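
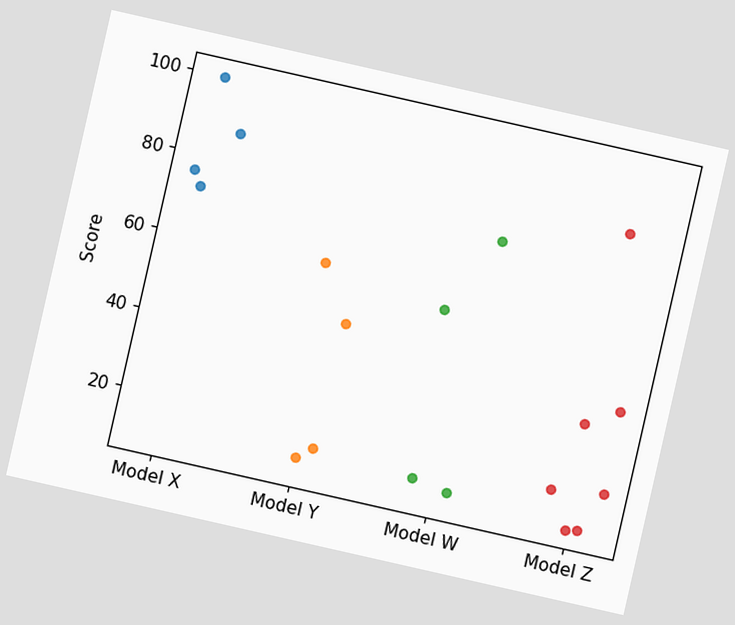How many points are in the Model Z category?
7

The chart is tilted about 13° clockwise. Counting the markers in the Model Z column gives 7.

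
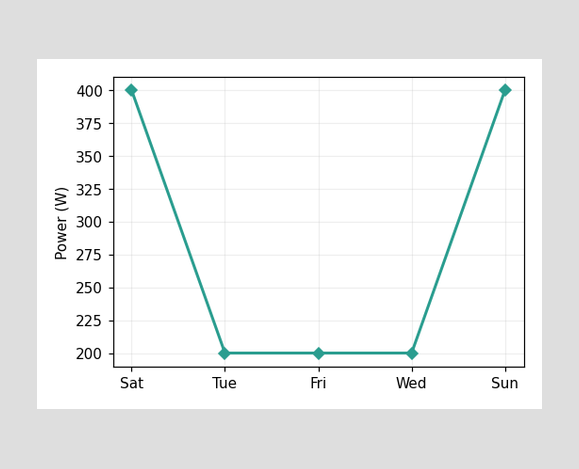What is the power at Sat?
400W

At Sat, the line is at 400W.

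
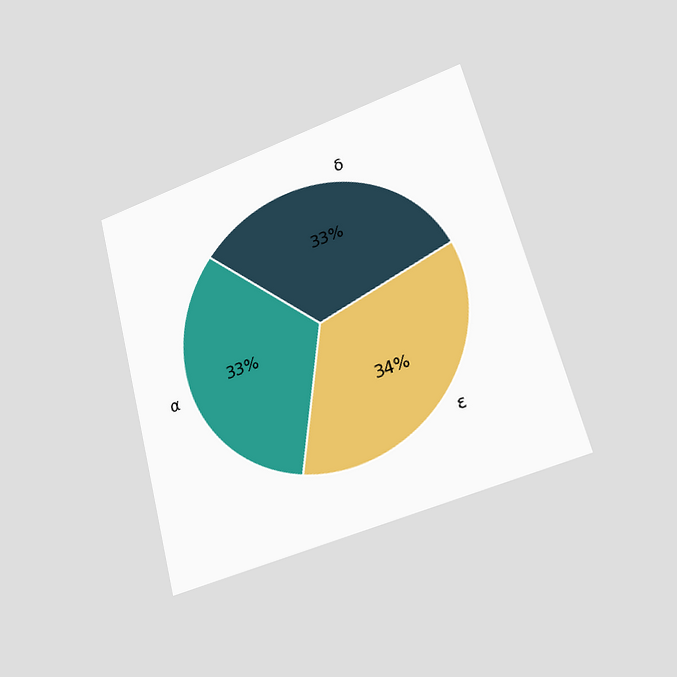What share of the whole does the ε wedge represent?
34%

The chart is tilted about 14° counter-clockwise and viewed at a slight angle. The ε slice takes up 34% of the pie.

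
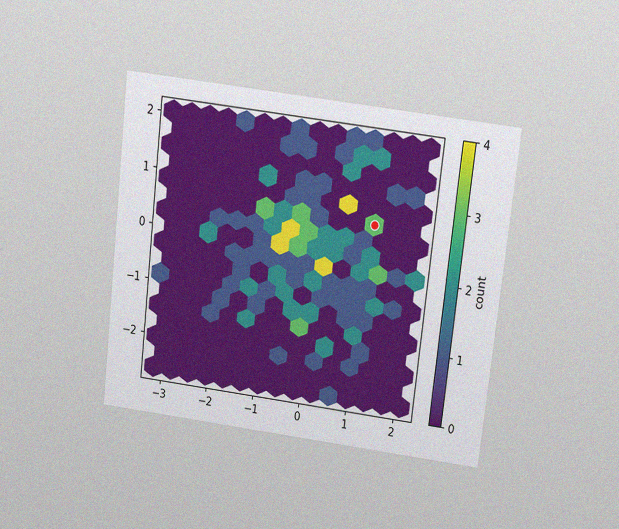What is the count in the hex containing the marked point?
3

The chart is tilted about 7° clockwise and viewed slightly from above, with some photo noise. The marked hex reads 3 on the colorbar.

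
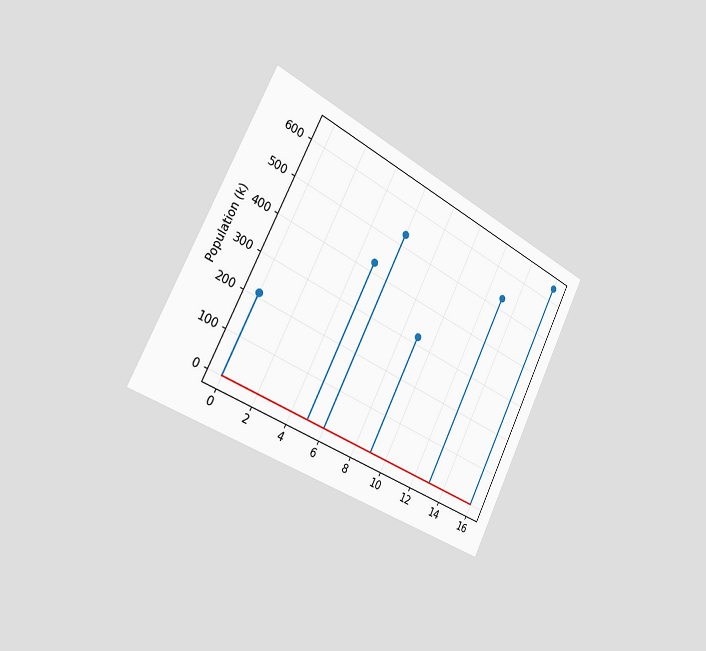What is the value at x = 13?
The chart is tilted about 27° clockwise and viewed slightly from the left. The stem at x=13 reaches 530k.

530k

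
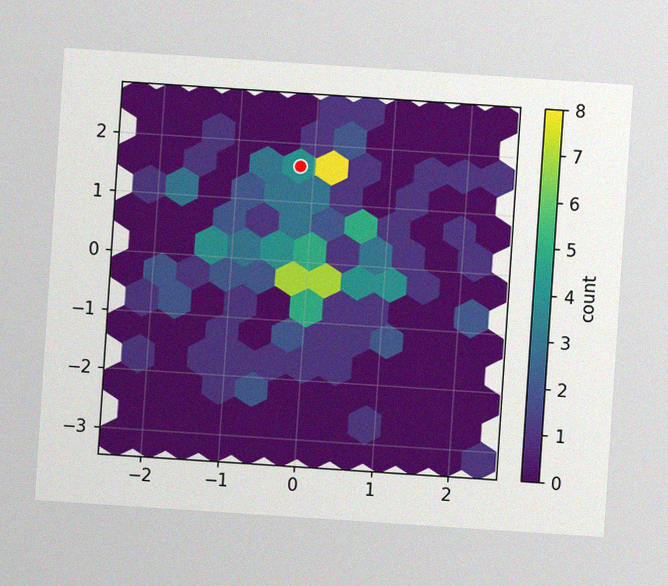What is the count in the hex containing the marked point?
4

The chart is tilted about 4° clockwise, with some photo noise. The marked hex reads 4 on the colorbar.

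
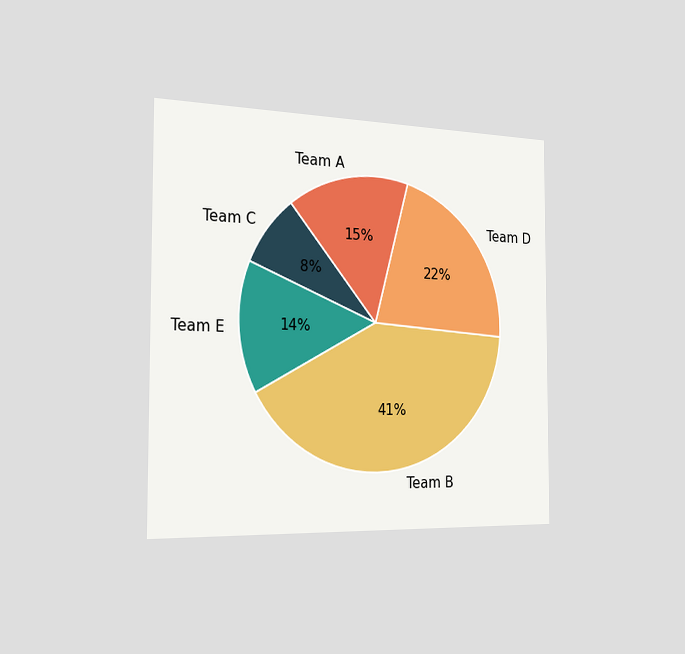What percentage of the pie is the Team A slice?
The chart is viewed slightly from the left. The Team A slice takes up 15% of the pie.

15%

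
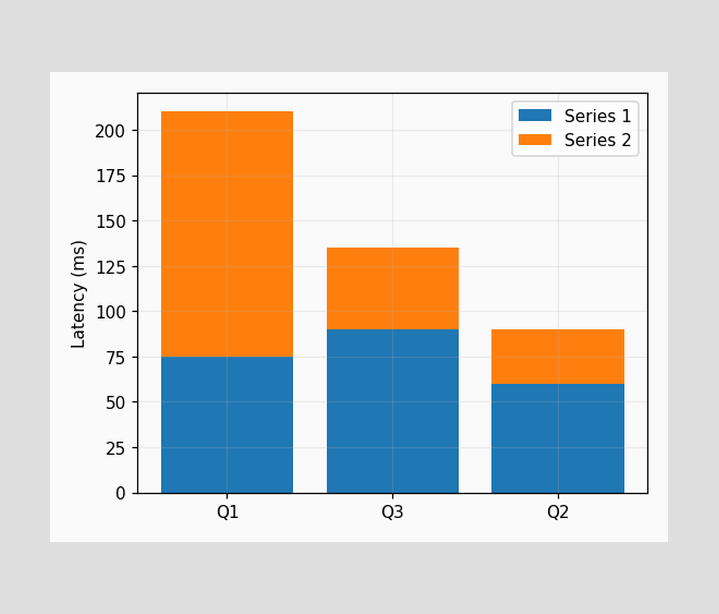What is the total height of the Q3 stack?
The Q3 stack's top reaches 135ms on the y-axis.

135ms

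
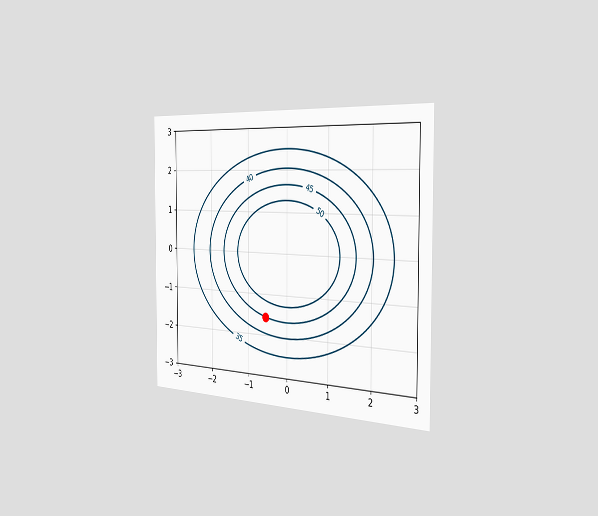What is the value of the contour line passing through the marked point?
The chart is viewed slightly from the right. The marked point sits on the contour labelled 45.

45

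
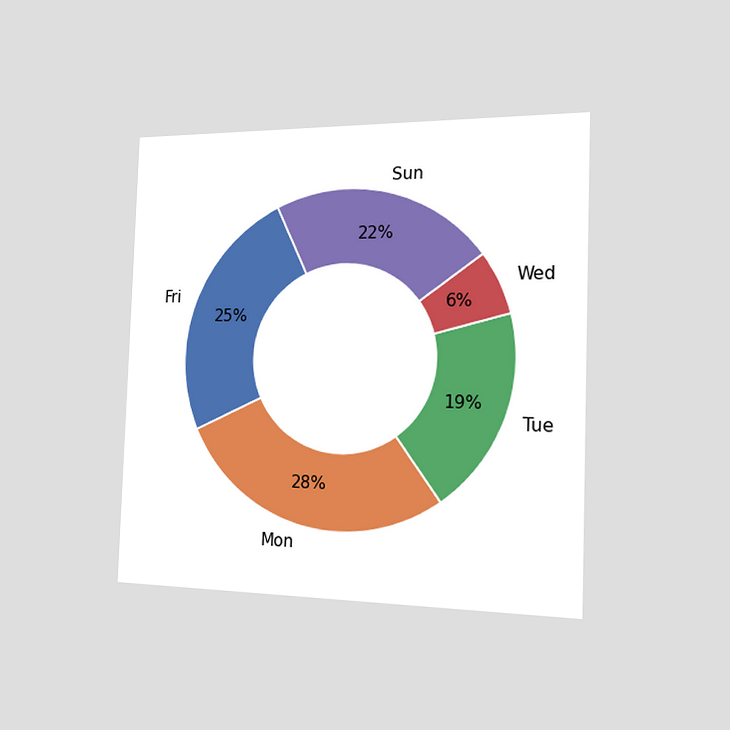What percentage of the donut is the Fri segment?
25%

The chart is tilted about 2° clockwise and viewed slightly from the right. The Fri segment takes up 25% of the ring.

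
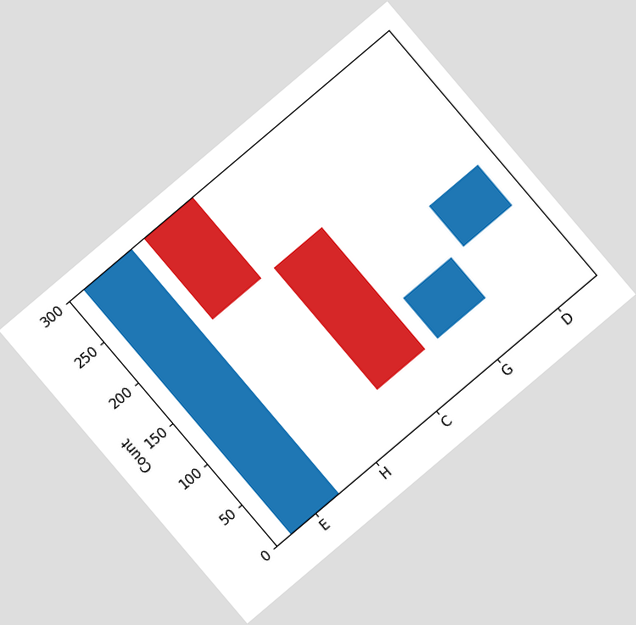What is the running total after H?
The chart is tilted about 40° counter-clockwise. After H the running total reaches 200.

200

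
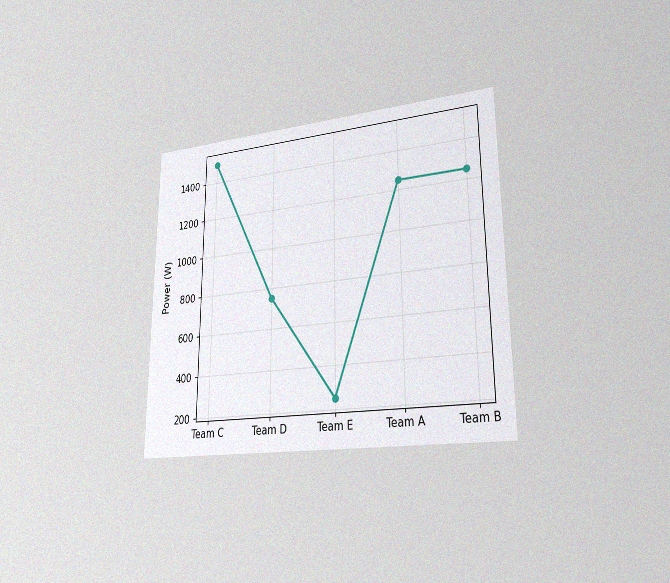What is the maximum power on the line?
The chart is viewed slightly from the right, with some photo noise. The highest point is at Team C, and reading across to the y-axis gives 1500W.

1500W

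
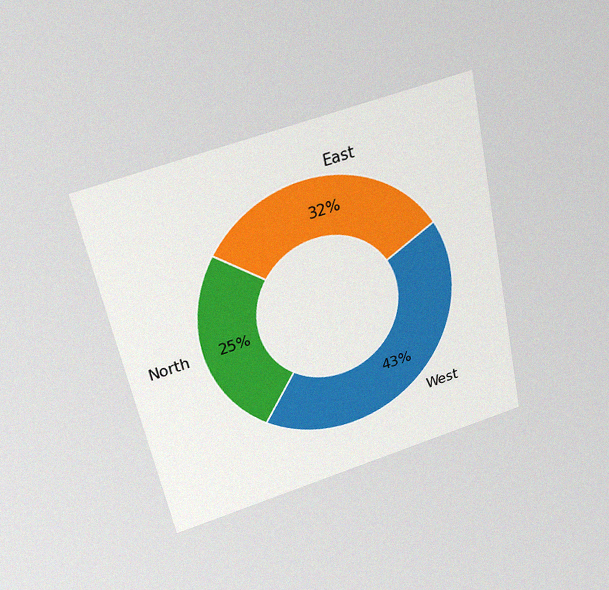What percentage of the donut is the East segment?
32%

The chart is tilted about 12° counter-clockwise and viewed slightly from above, with some photo noise. The East segment takes up 32% of the ring.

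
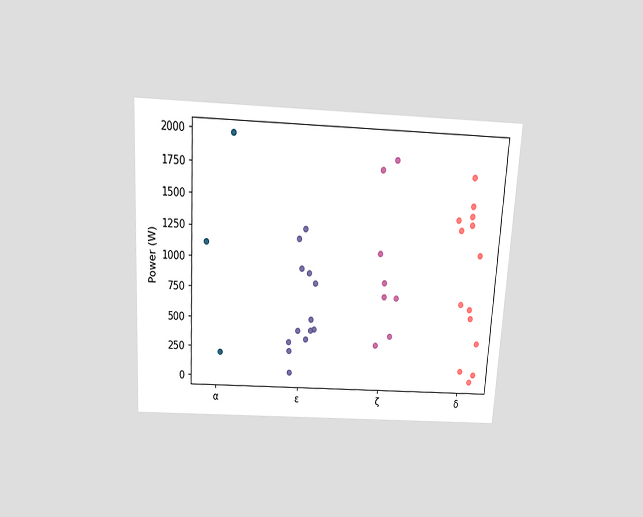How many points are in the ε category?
13

The chart is tilted about 3° clockwise and viewed slightly from above. Counting the markers in the ε column gives 13.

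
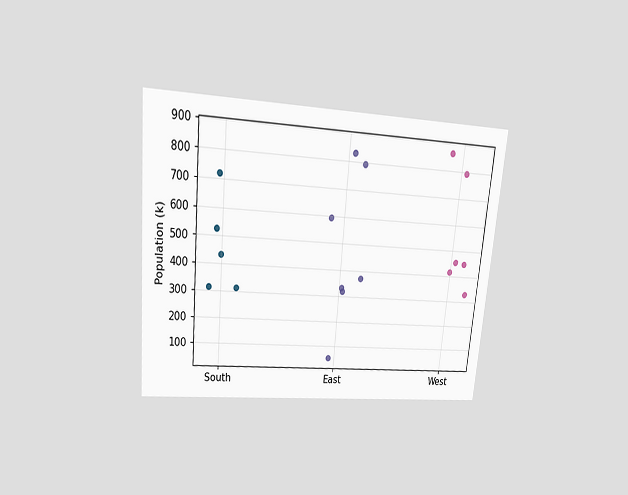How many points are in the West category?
6

The chart is tilted about 5° clockwise and viewed at a slight angle. Counting the markers in the West column gives 6.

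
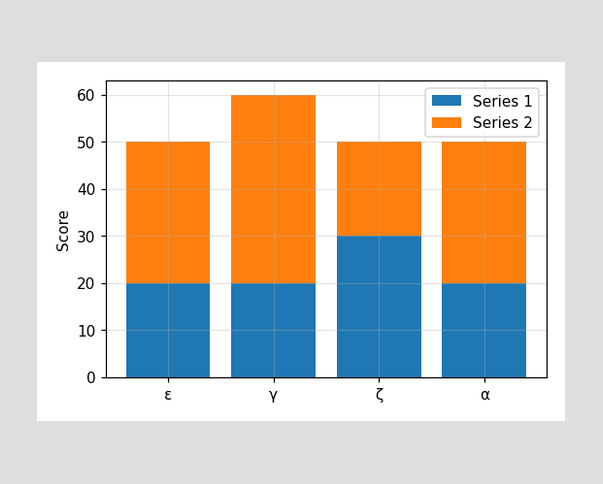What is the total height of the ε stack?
50

The ε stack's top reaches 50 on the y-axis.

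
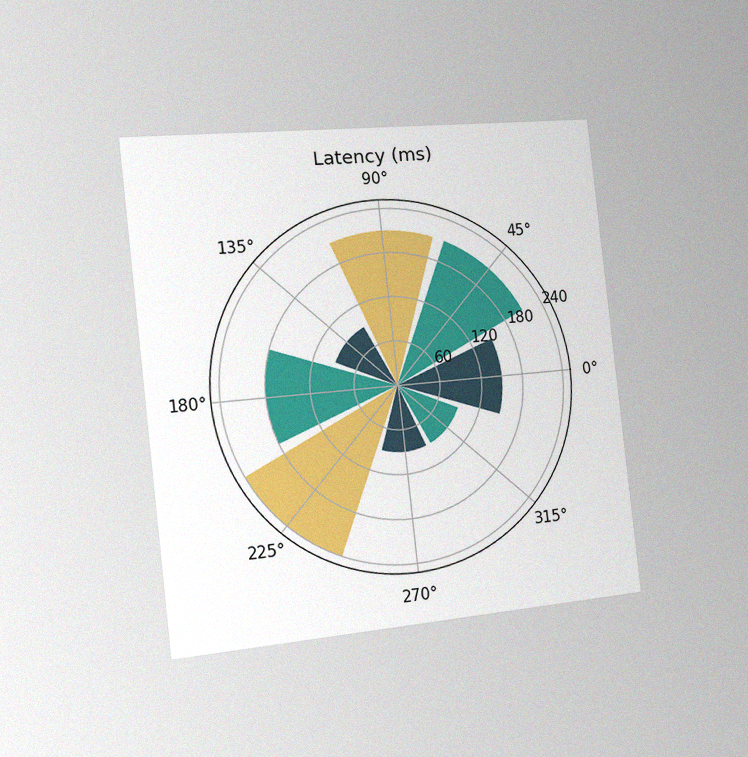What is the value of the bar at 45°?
The chart is tilted about 6° counter-clockwise and viewed slightly from the left, with some photo noise. The bar at 45° reaches 210ms on the radial axis.

210ms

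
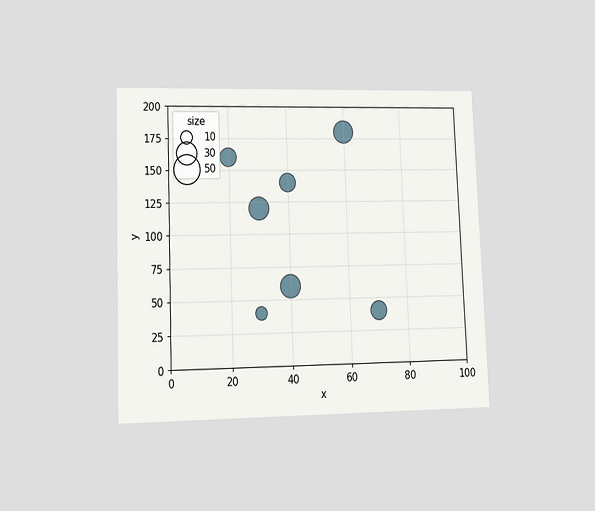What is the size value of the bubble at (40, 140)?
The chart is tilted about 2° counter-clockwise and viewed at a slight angle. Matching the bubble at (40, 140) against the size legend gives 20.

20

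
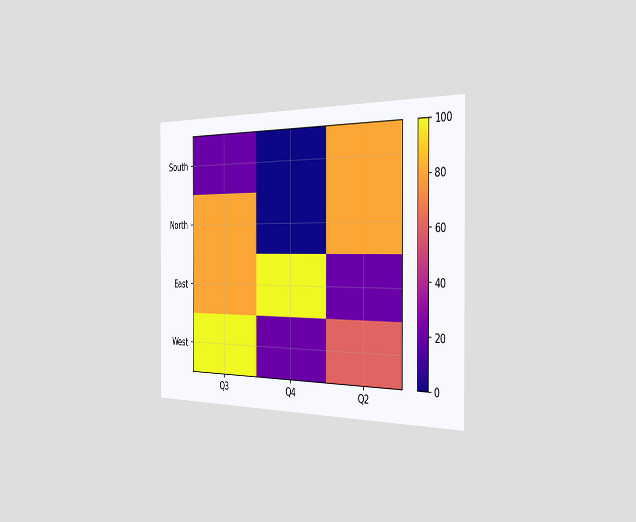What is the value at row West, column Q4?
20

The chart is viewed slightly from the right. Matching cell (West, Q4) against the colorbar gives 20.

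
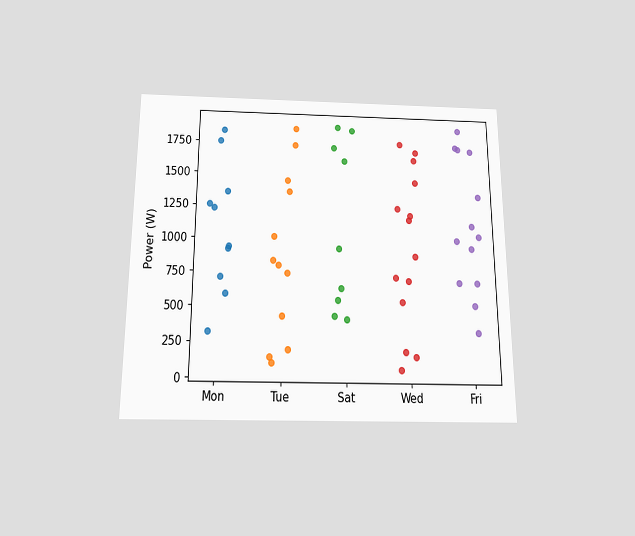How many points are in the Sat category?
9

The chart is viewed slightly from below. Counting the markers in the Sat column gives 9.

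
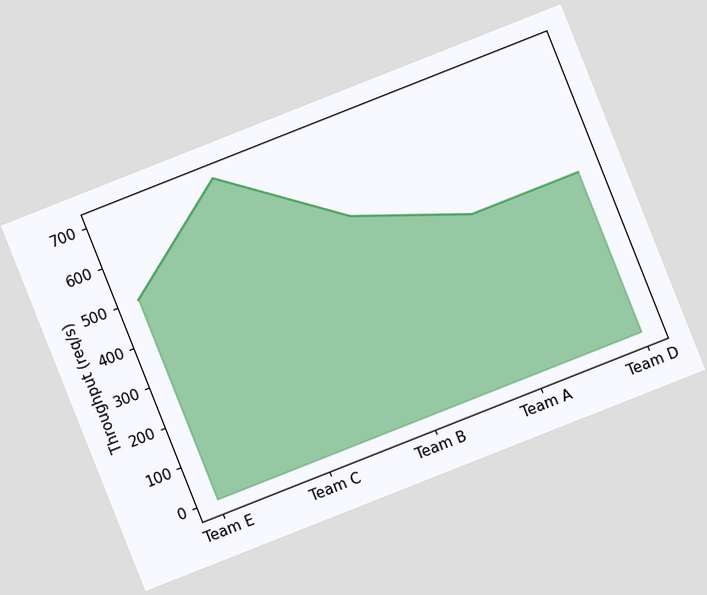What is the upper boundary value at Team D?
400req/s

The chart is tilted about 22° counter-clockwise. At Team D the upper boundary is at 400req/s.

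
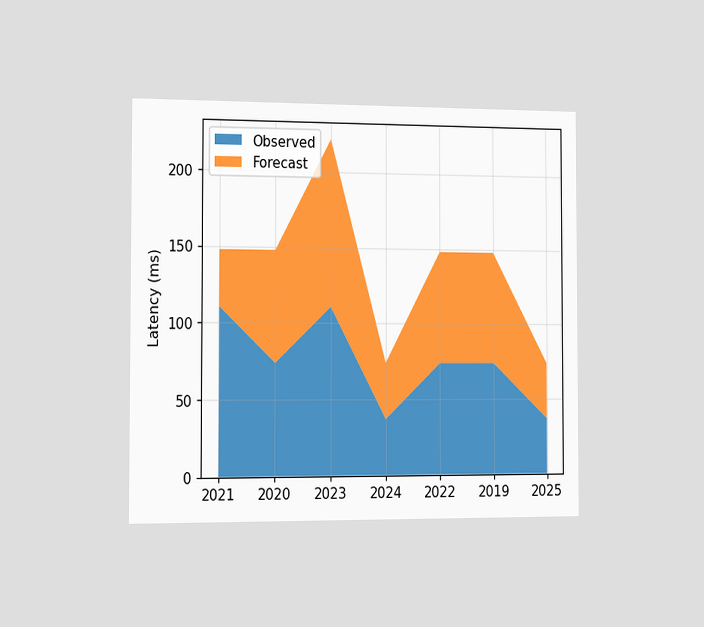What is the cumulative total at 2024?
The chart is viewed slightly from the left. The stacked total at 2024 reaches 74ms.

74ms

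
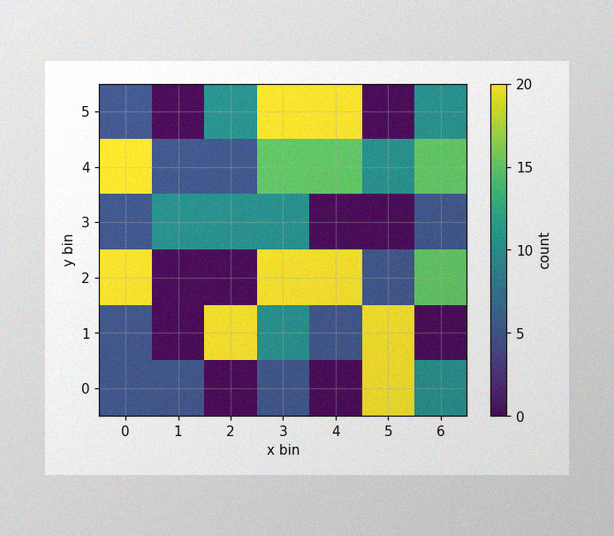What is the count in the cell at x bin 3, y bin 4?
15

The image has some photo noise and uneven lighting. Matching the cell (3, 4) against the colorbar gives 15.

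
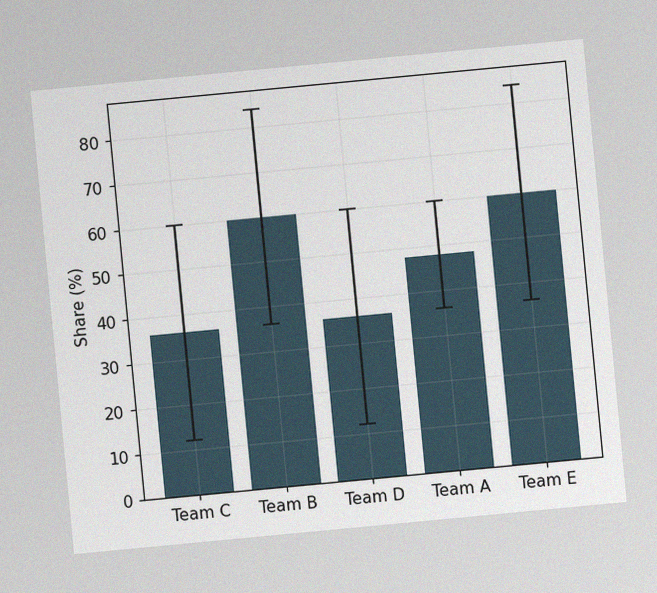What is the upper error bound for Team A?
60%

The chart is tilted about 5° counter-clockwise, with some photo noise. The Team A bar's upper whisker reaches 60%.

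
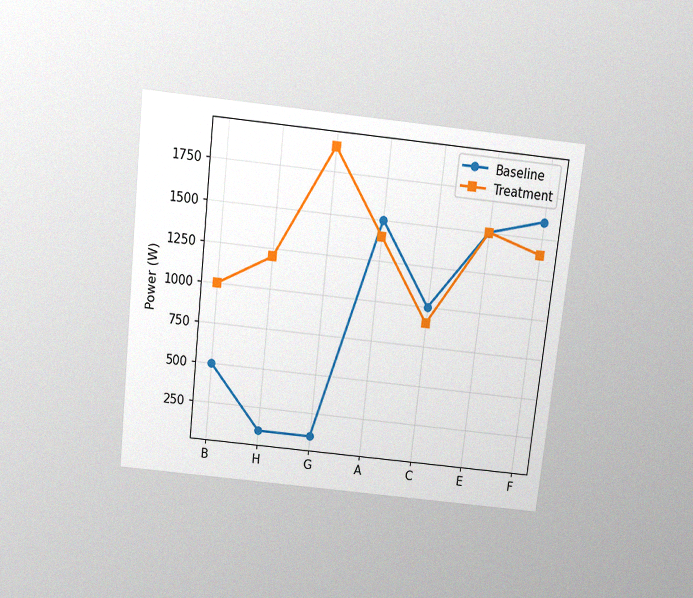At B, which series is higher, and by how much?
The chart is tilted about 6° clockwise and viewed slightly from above, with some photo noise. At B, Treatment sits above the other line by 500W.

Treatment, by 500W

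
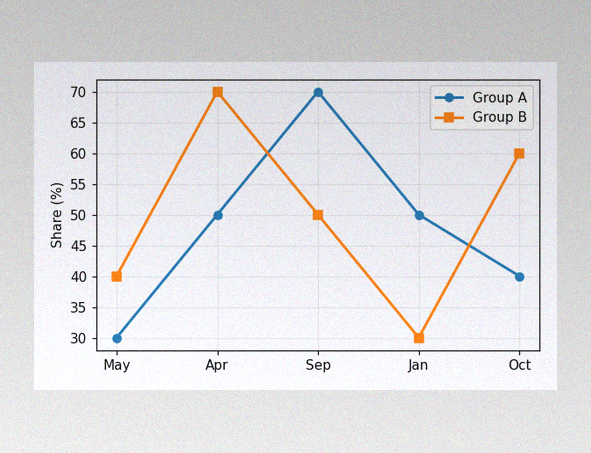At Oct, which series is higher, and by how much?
The image has some photo noise and uneven lighting. At Oct, Group B sits above the other line by 20%.

Group B, by 20%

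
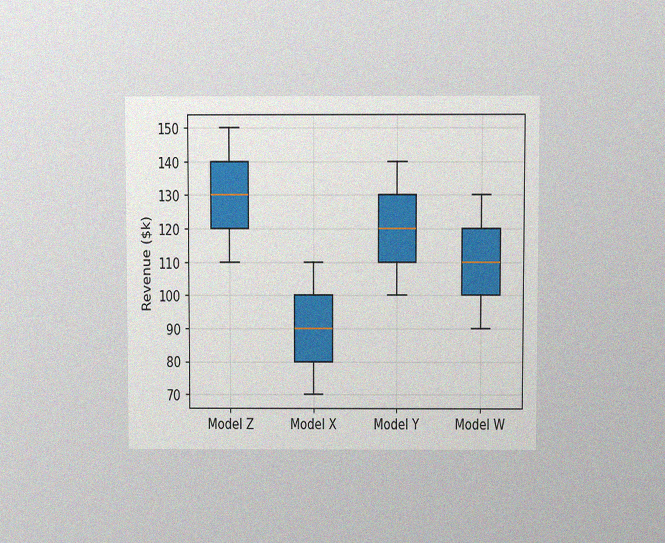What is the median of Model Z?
$130k

The chart is viewed at a slight angle, with some photo noise. The median line in the Model Z box sits at $130k.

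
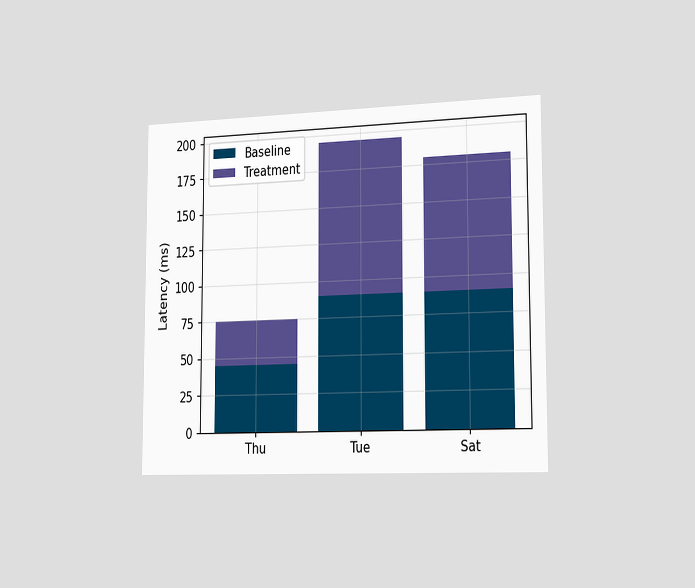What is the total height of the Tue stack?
195ms

The chart is viewed slightly from the right. The Tue stack's top reaches 195ms on the y-axis.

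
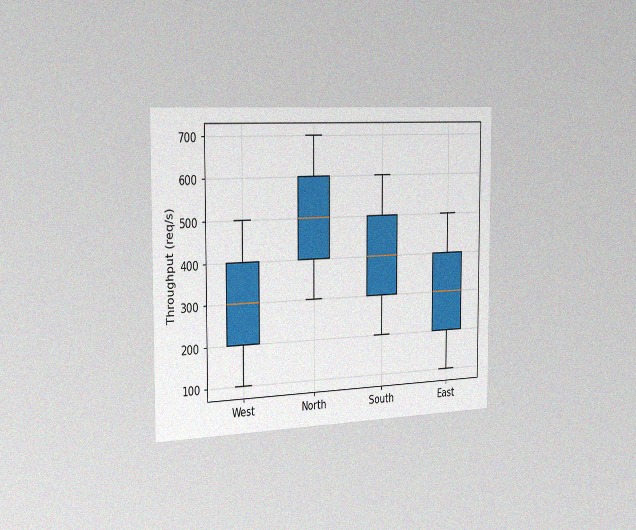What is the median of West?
The chart is viewed slightly from the left, with some photo noise. The median line in the West box sits at 300req/s.

300req/s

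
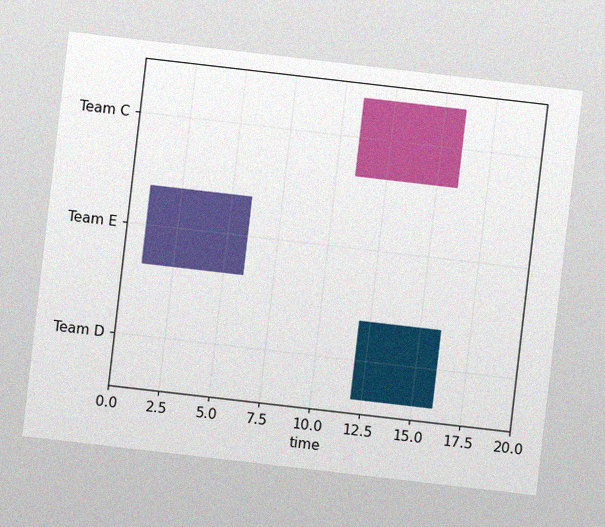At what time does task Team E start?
1

The chart is tilted about 7° clockwise, with some photo noise. The Team E bar begins at t=1.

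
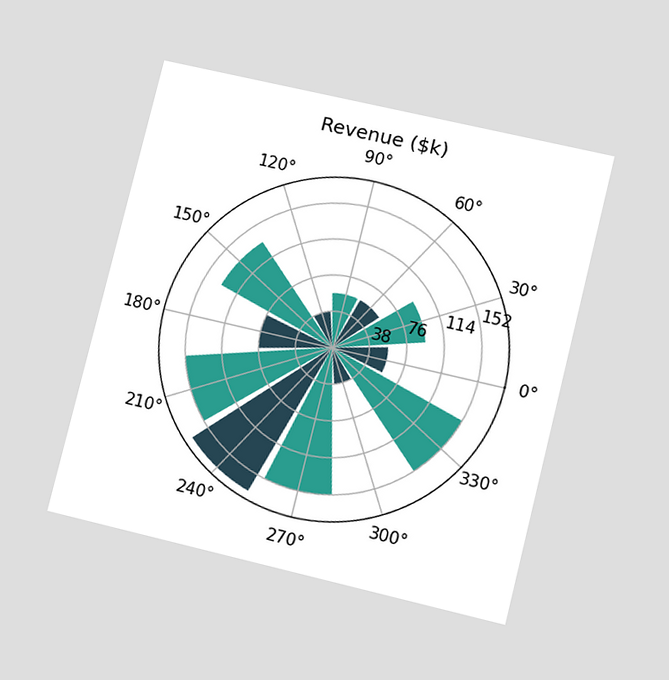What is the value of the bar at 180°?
$76k

The chart is tilted about 14° clockwise and viewed at a slight angle. The bar at 180° reaches $76k on the radial axis.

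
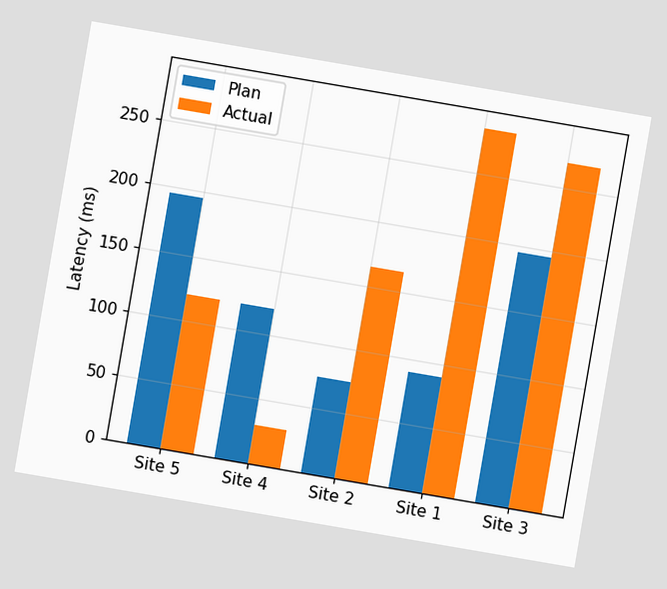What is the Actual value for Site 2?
The chart is tilted about 10° clockwise. The Actual bar at Site 2 reaches 165ms on the y-axis.

165ms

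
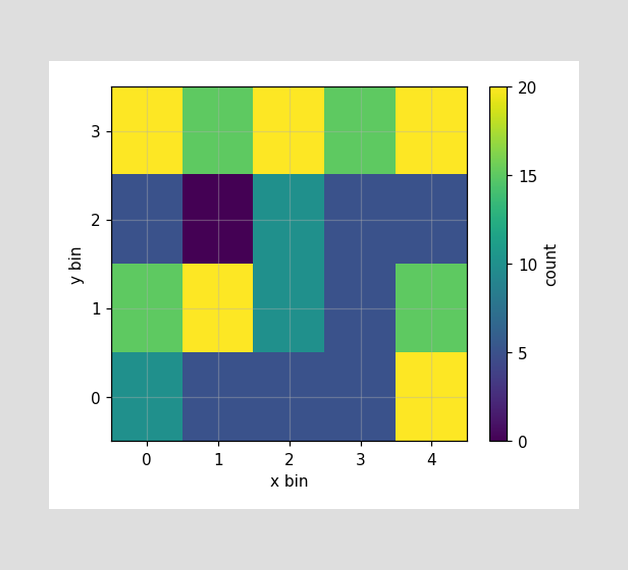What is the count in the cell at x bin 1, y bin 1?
Matching the cell (1, 1) against the colorbar gives 20.

20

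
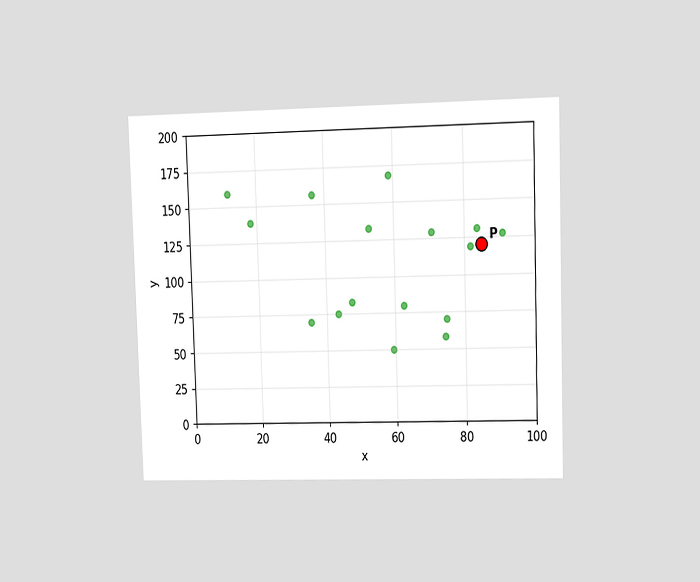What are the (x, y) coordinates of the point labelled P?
The chart is viewed at a slight angle. Following the gridlines from P to each axis, P sits at (85, 120).

(85, 120)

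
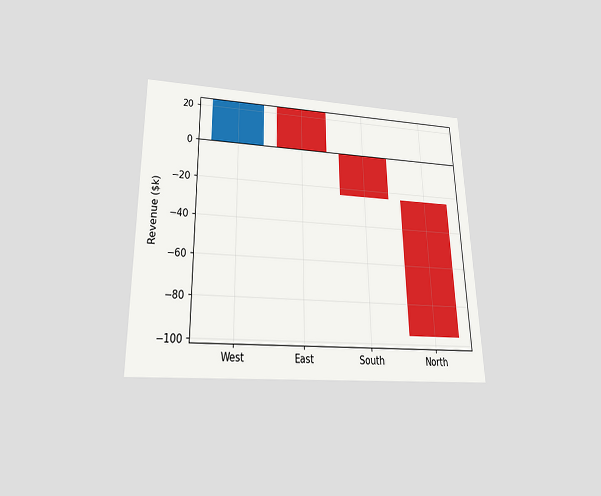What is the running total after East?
$0k

The chart is viewed slightly from below. After East the running total reaches $0k.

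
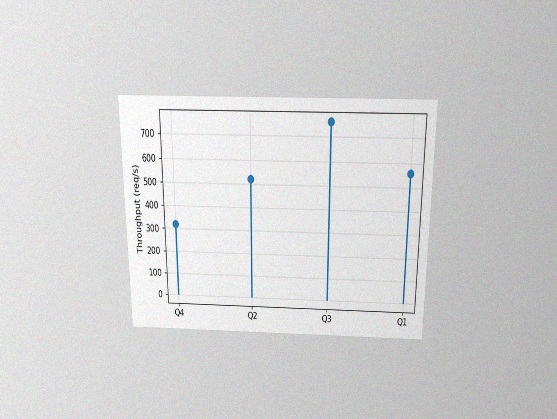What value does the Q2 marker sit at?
520req/s

The chart is viewed slightly from above, with some photo noise. The Q2 marker sits at 520req/s.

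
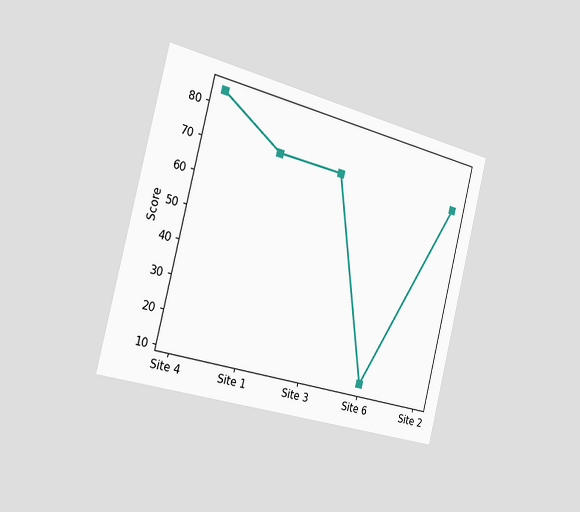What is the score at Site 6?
The chart is tilted about 14° clockwise and viewed slightly from the left. At Site 6, the line is at 12.

12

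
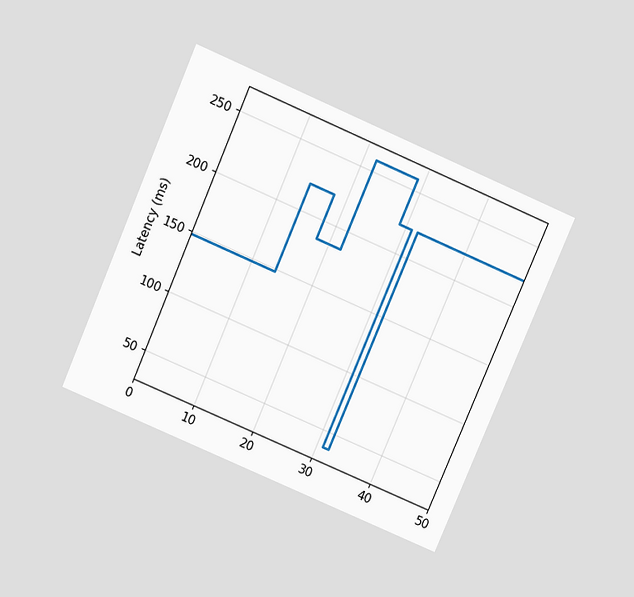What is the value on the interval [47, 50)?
The chart is tilted about 23° clockwise and viewed slightly from above. On [47, 50) the step sits at 222ms.

222ms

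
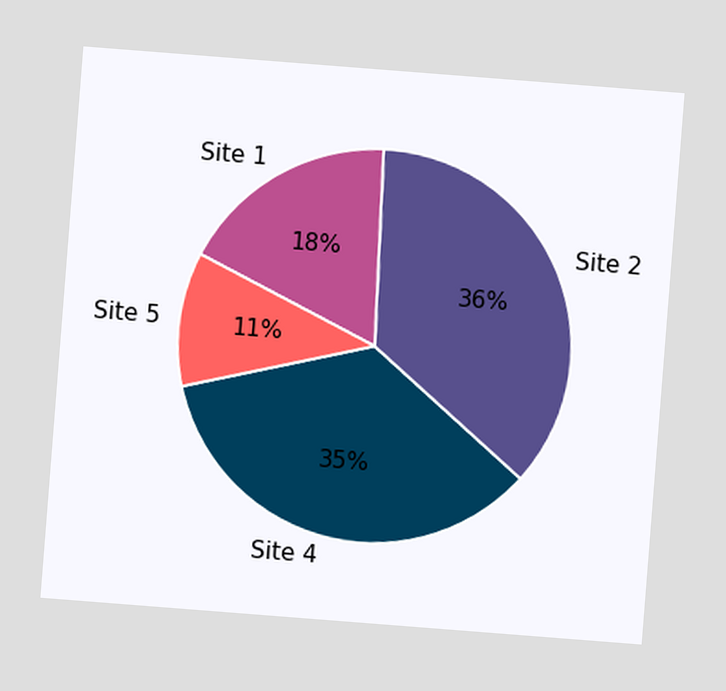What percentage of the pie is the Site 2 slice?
The chart is tilted about 4° clockwise. The Site 2 slice takes up 36% of the pie.

36%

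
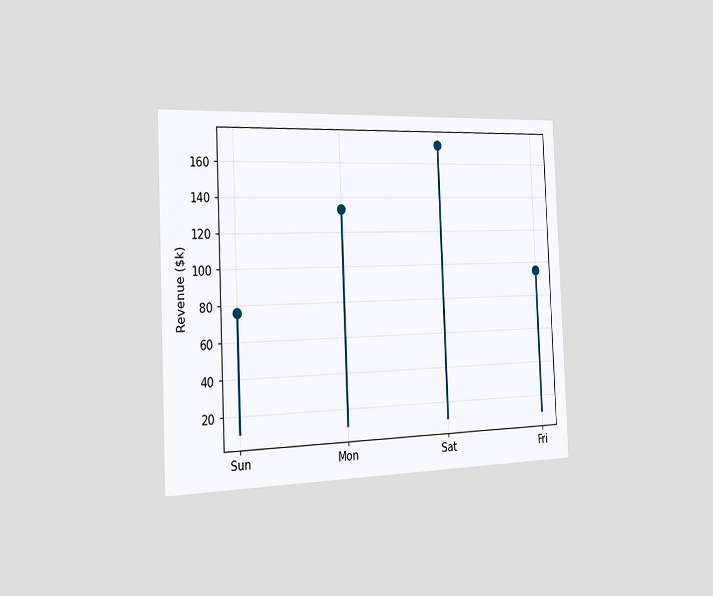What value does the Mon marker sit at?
$133k

The chart is tilted about 2° counter-clockwise and viewed slightly from the left. The Mon marker sits at $133k.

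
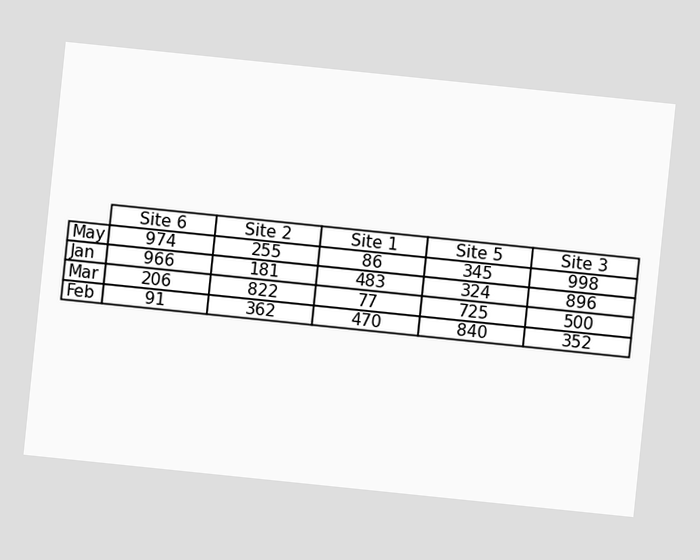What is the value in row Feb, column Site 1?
The chart is tilted about 6° clockwise. The (Feb, Site 1) cell reads 470.

470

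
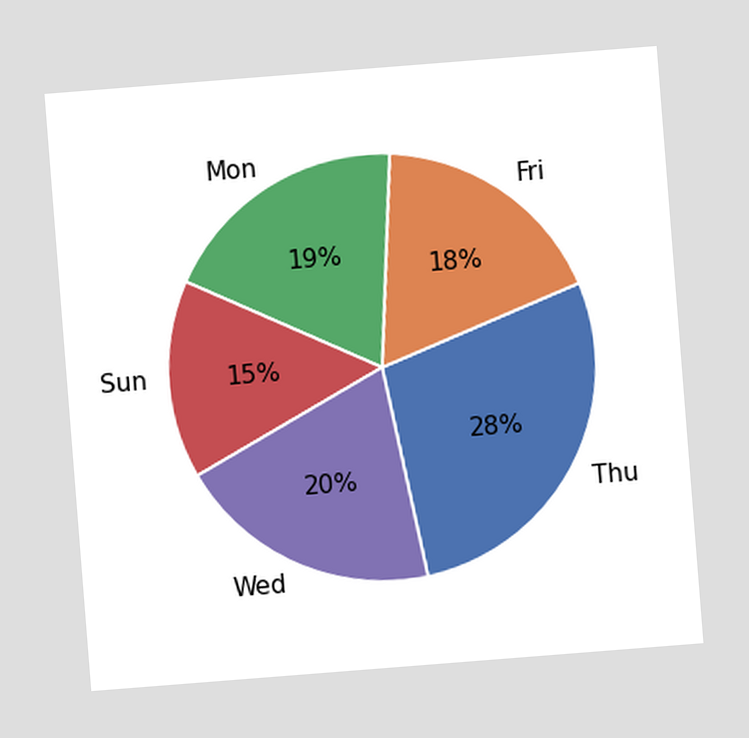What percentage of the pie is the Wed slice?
The chart is tilted about 4° counter-clockwise. The Wed slice takes up 20% of the pie.

20%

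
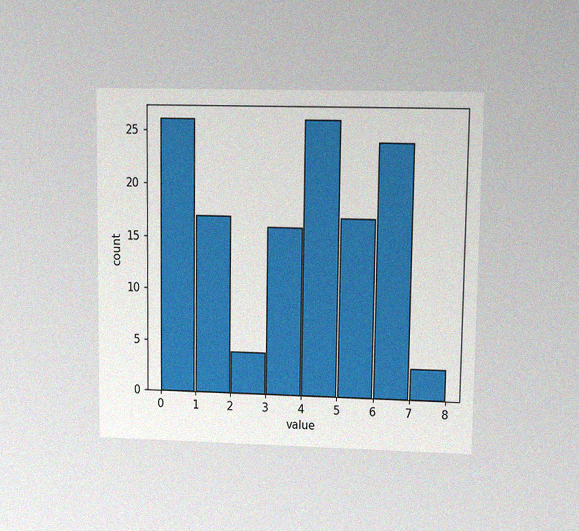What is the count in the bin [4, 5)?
26

The chart is viewed at a slight angle, with some photo noise. The [4, 5) bin has height 26.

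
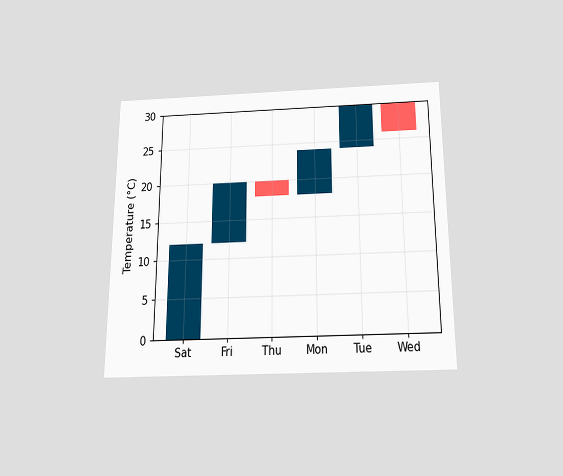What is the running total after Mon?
24°C

The chart is viewed slightly from below. After Mon the running total reaches 24°C.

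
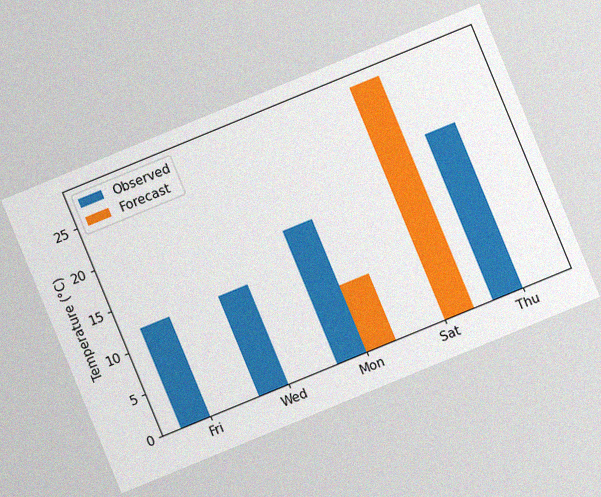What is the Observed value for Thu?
20°C

The chart is tilted about 22° counter-clockwise, with some photo noise. The Observed bar at Thu reaches 20°C on the y-axis.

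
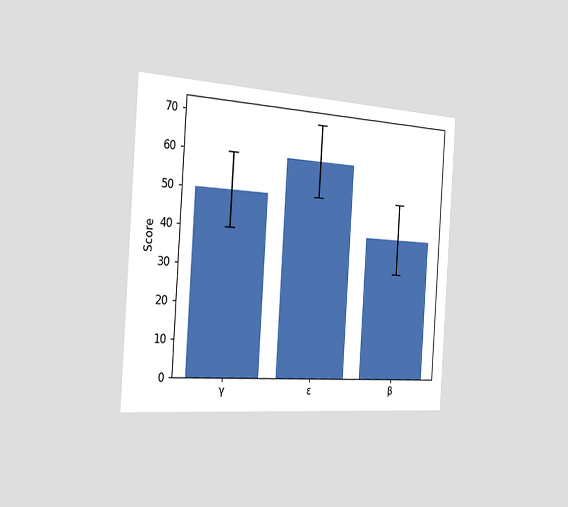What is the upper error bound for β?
The chart is tilted about 4° clockwise and viewed slightly from the left. The β bar's upper whisker reaches 50.

50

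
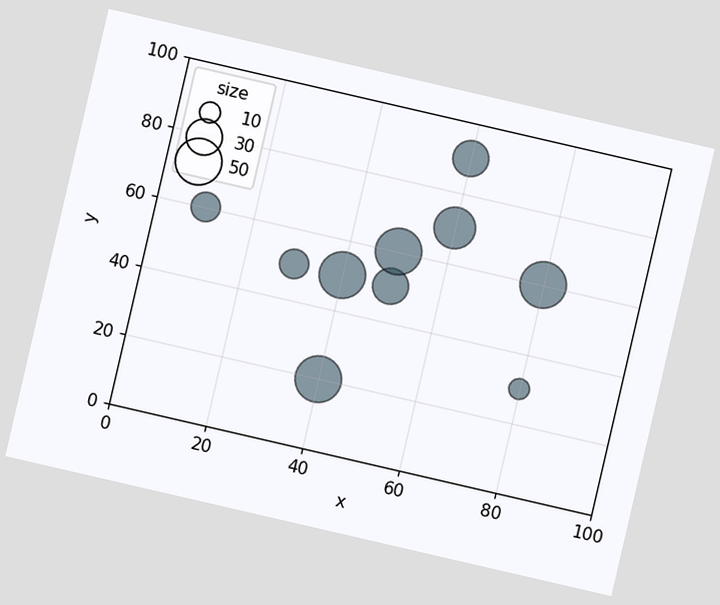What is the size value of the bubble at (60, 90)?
The chart is tilted about 13° clockwise. Matching the bubble at (60, 90) against the size legend gives 30.

30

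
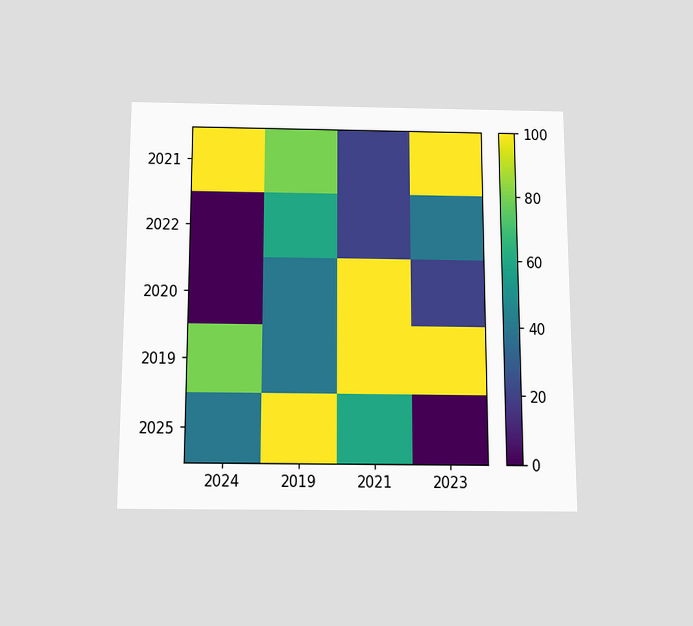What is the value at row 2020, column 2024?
The chart is viewed slightly from below. Matching cell (2020, 2024) against the colorbar gives 0.

0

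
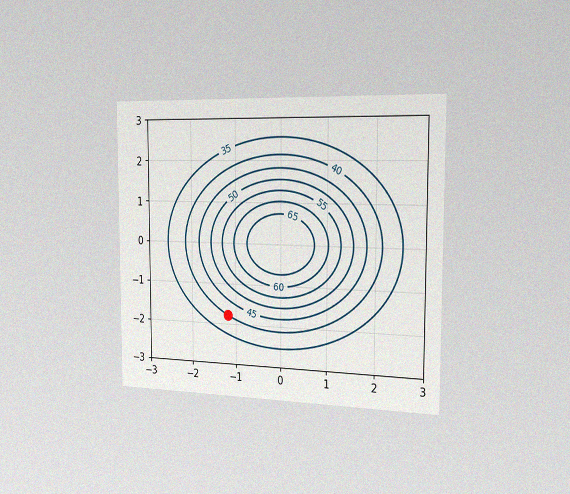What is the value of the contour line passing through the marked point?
40

The chart is viewed slightly from the right, with some photo noise. The marked point sits on the contour labelled 40.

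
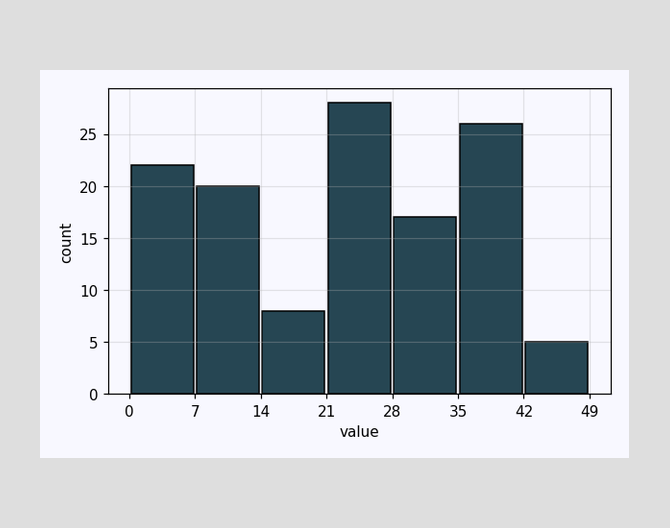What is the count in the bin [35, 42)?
26

The [35, 42) bin has height 26.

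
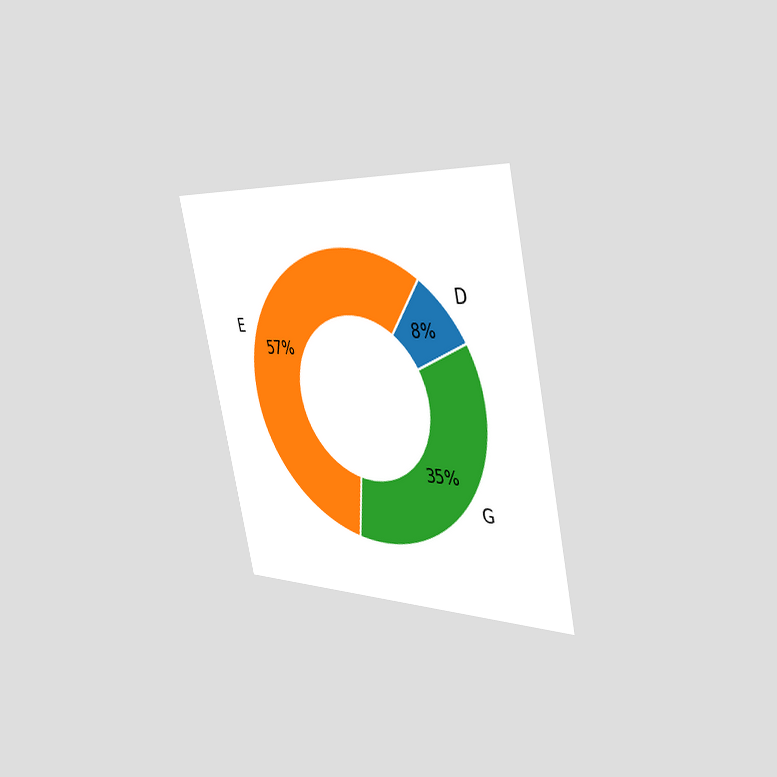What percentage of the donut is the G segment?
35%

The chart is tilted about 13° counter-clockwise and viewed slightly from the right. The G segment takes up 35% of the ring.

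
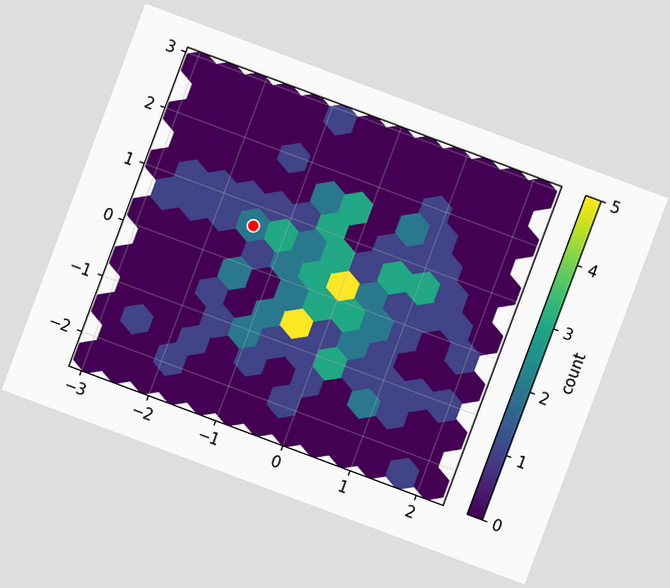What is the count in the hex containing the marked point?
2

The chart is tilted about 20° clockwise. The marked hex reads 2 on the colorbar.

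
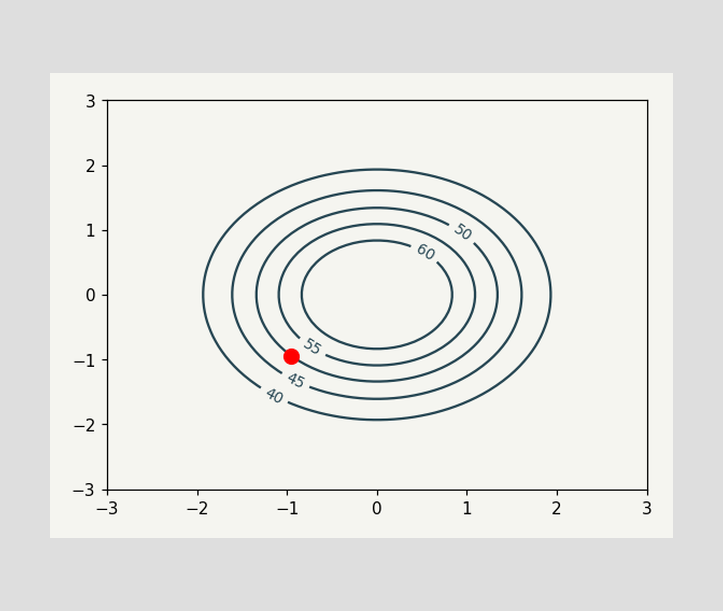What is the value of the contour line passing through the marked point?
The marked point sits on the contour labelled 50.

50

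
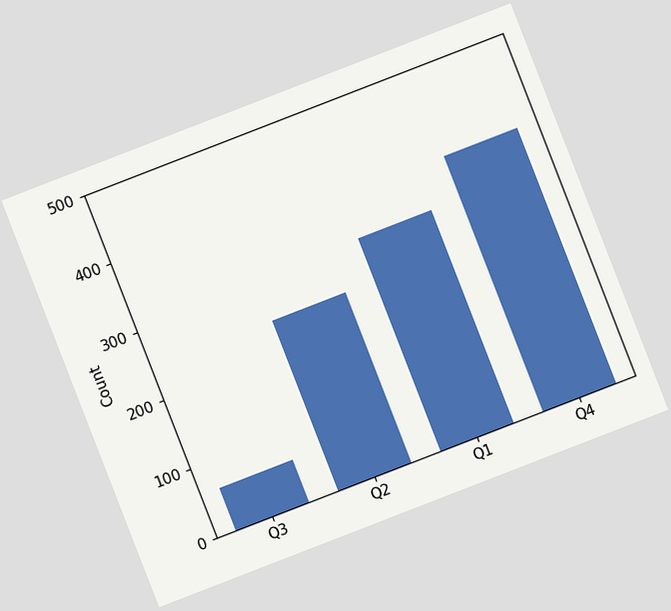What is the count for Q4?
The chart is tilted about 21° counter-clockwise. Reading along the chart's y-axis, the Q4 bar reaches 372.

372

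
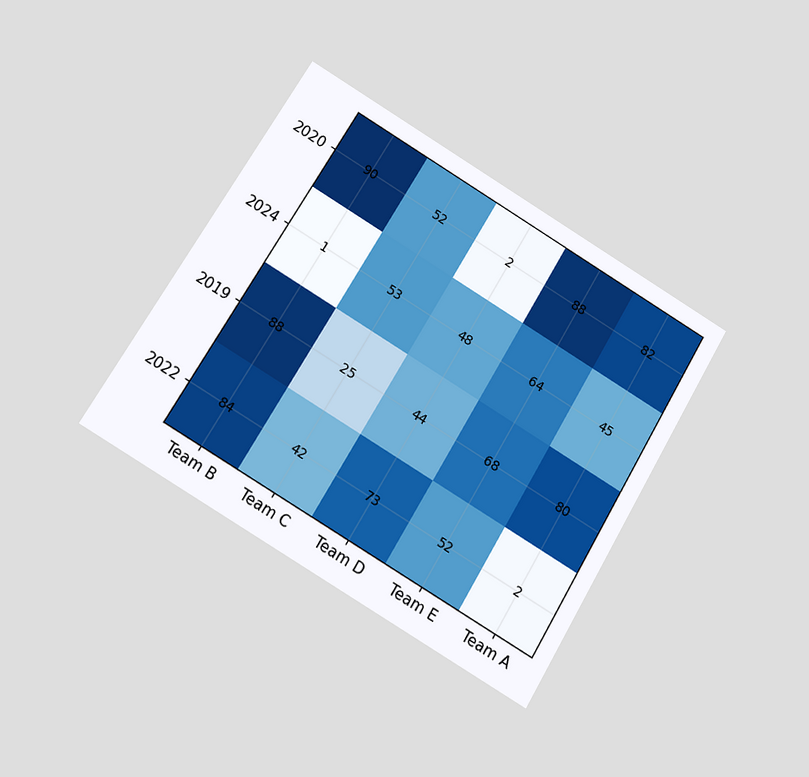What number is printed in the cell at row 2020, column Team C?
The chart is tilted about 31° clockwise and viewed at a slight angle. The (2020, Team C) cell reads 52.

52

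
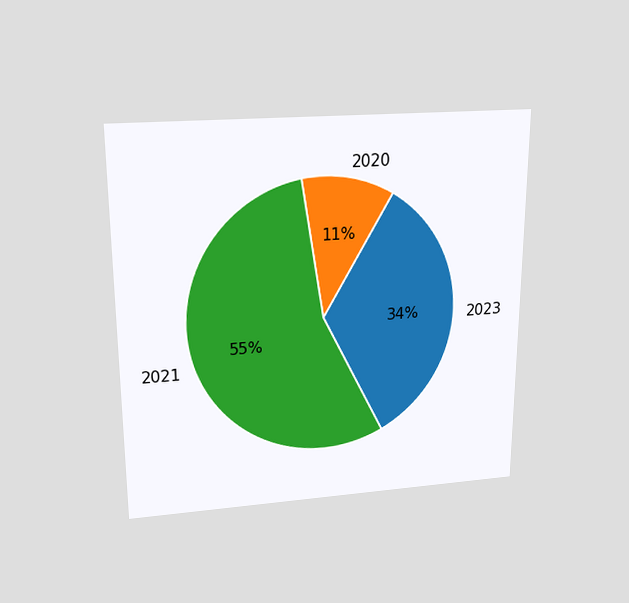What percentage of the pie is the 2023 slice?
34%

The chart is viewed slightly from above. The 2023 slice takes up 34% of the pie.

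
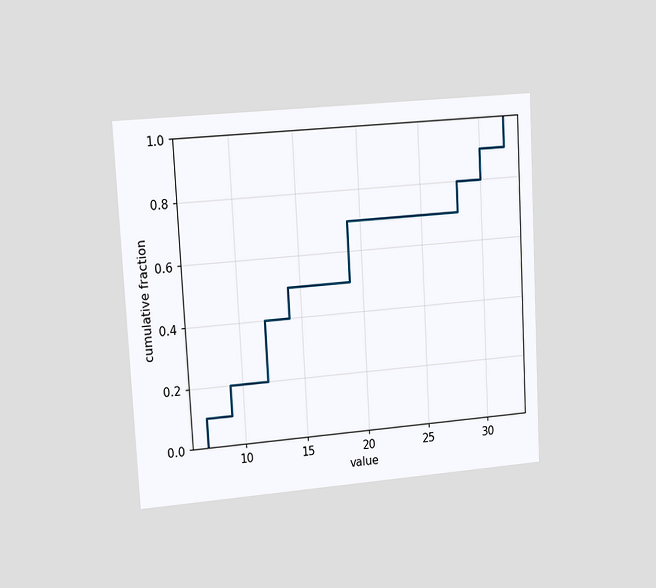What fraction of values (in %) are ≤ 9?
20%

The chart is tilted about 3° counter-clockwise and viewed slightly from the left. At x=9 the ECDF step is at 20%.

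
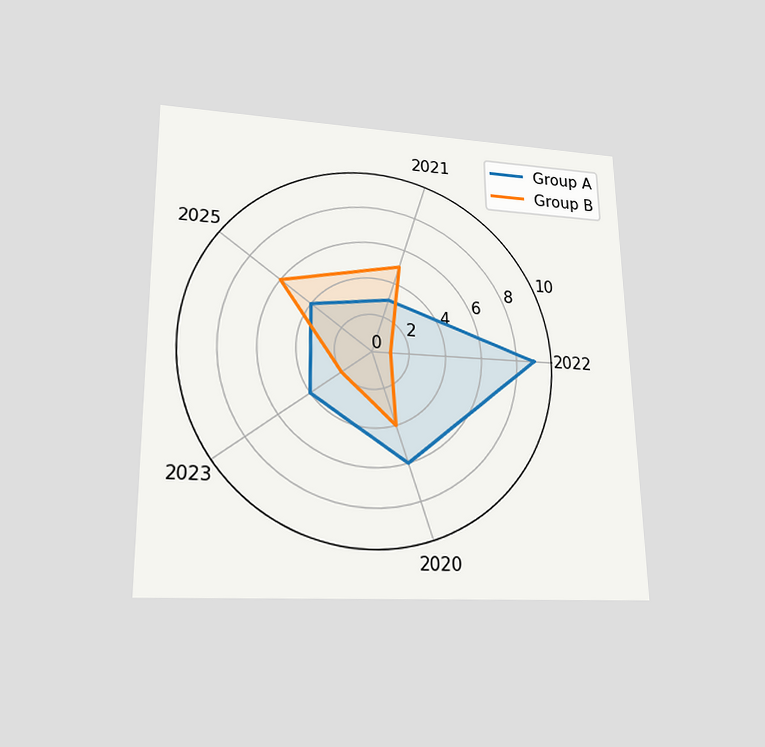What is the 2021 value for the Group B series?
The chart is viewed slightly from below. On the 2021 axis, Group B reaches 5.

5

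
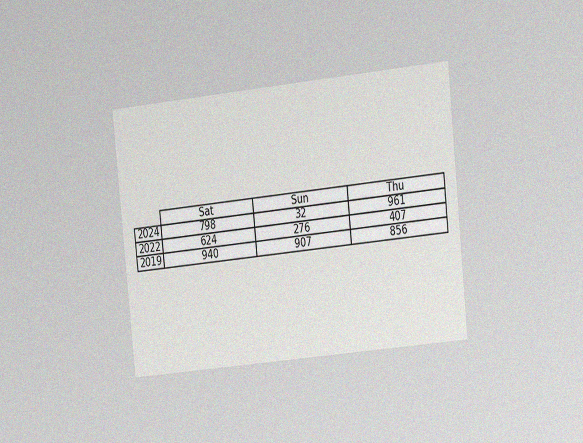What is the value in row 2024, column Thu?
961

The chart is tilted about 6° counter-clockwise and viewed slightly from the right, with some photo noise. The (2024, Thu) cell reads 961.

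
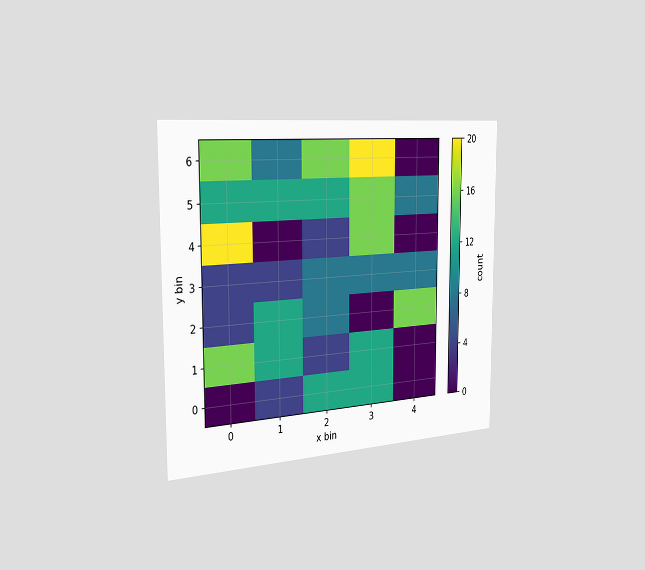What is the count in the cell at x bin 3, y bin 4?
The chart is viewed slightly from the left. Matching the cell (3, 4) against the colorbar gives 16.

16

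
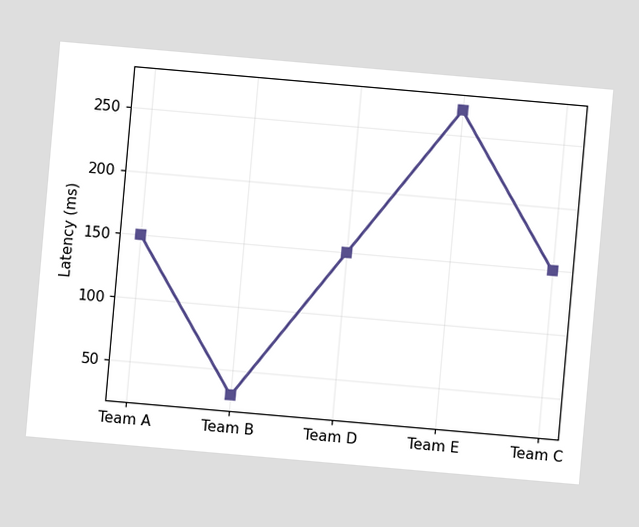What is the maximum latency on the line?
270ms

The chart is tilted about 5° clockwise. The highest point is at Team E, and reading across to the y-axis gives 270ms.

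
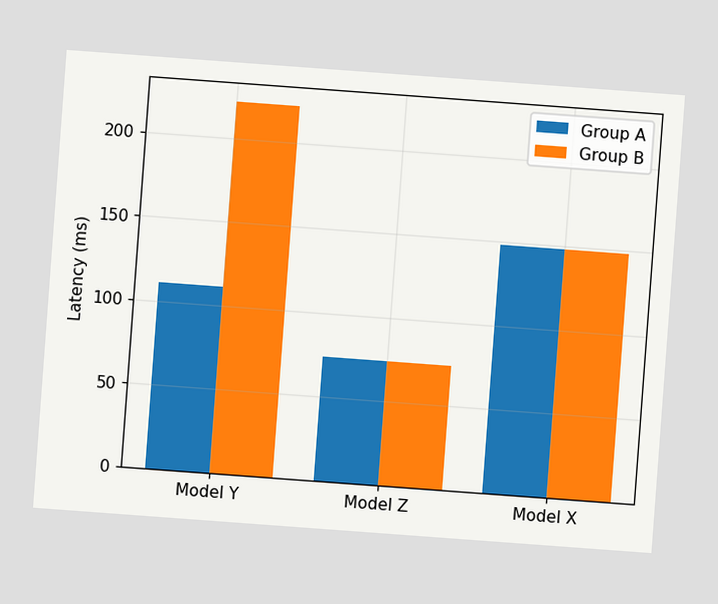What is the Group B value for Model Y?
The chart is tilted about 4° clockwise. The Group B bar at Model Y reaches 222ms on the y-axis.

222ms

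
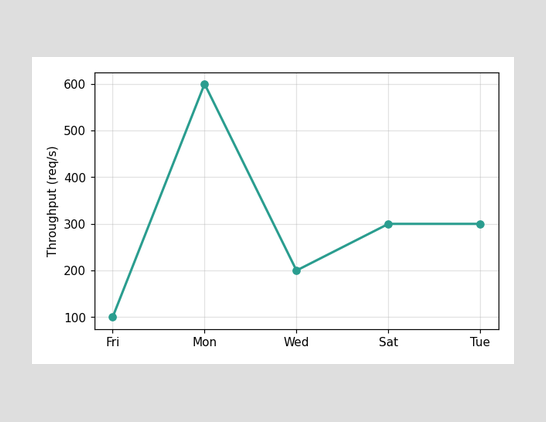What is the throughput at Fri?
At Fri, the line is at 100req/s.

100req/s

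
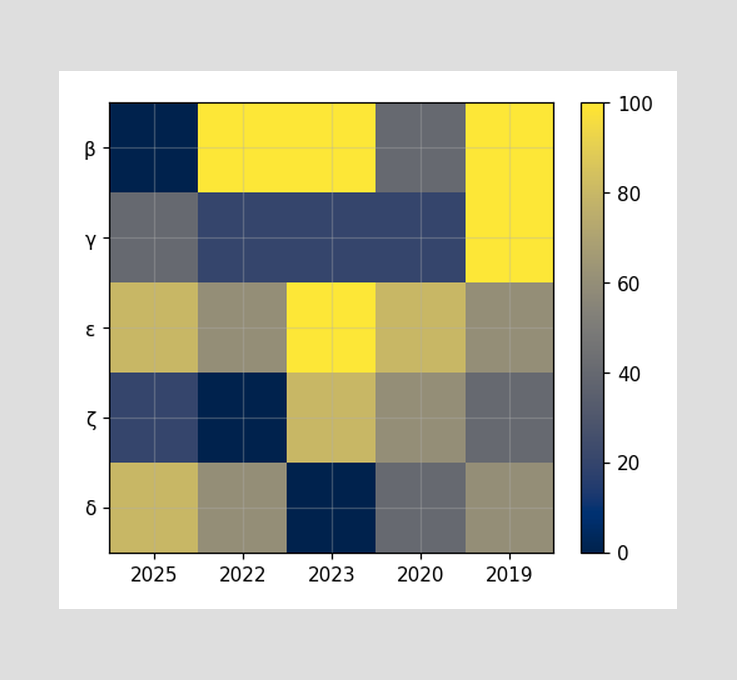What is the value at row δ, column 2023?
Matching cell (δ, 2023) against the colorbar gives 0.

0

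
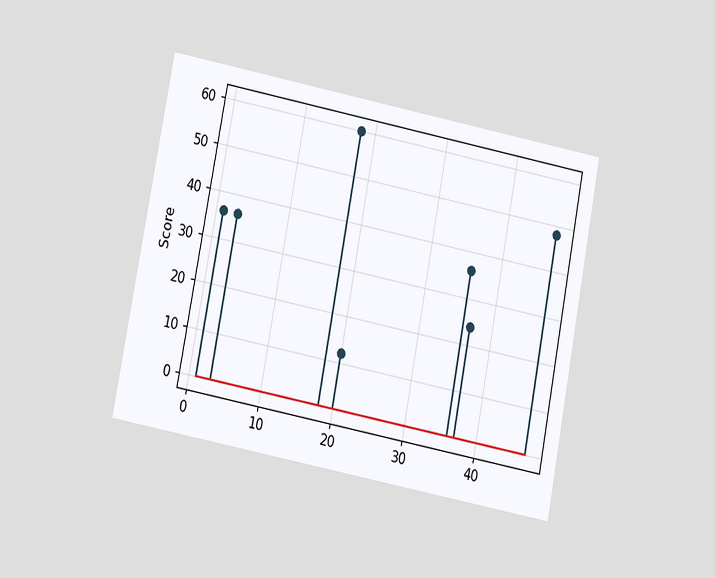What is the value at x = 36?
36

The chart is tilted about 11° clockwise and viewed at a slight angle. The stem at x=36 reaches 36.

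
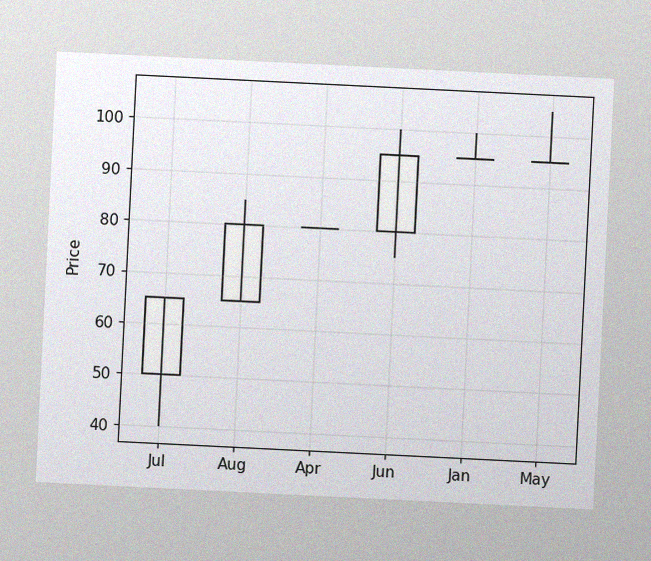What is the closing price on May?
95

The chart is tilted about 3° clockwise, with some photo noise. The May candle closes at 95.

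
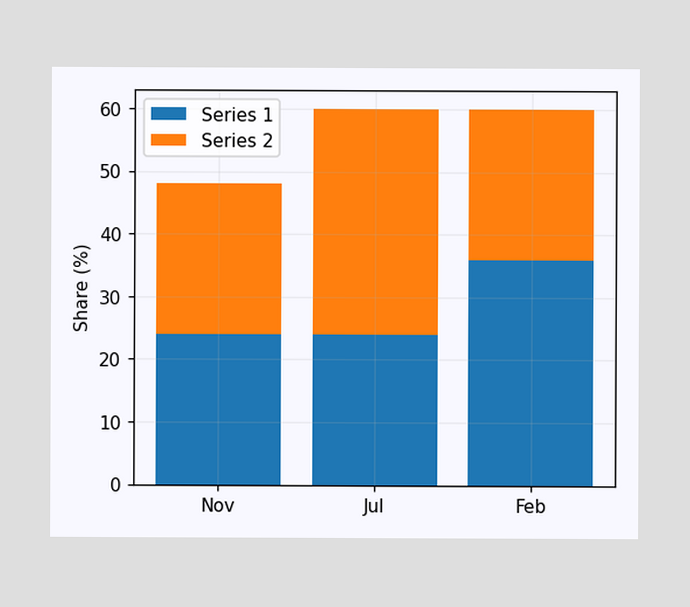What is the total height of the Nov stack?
The Nov stack's top reaches 48% on the y-axis.

48%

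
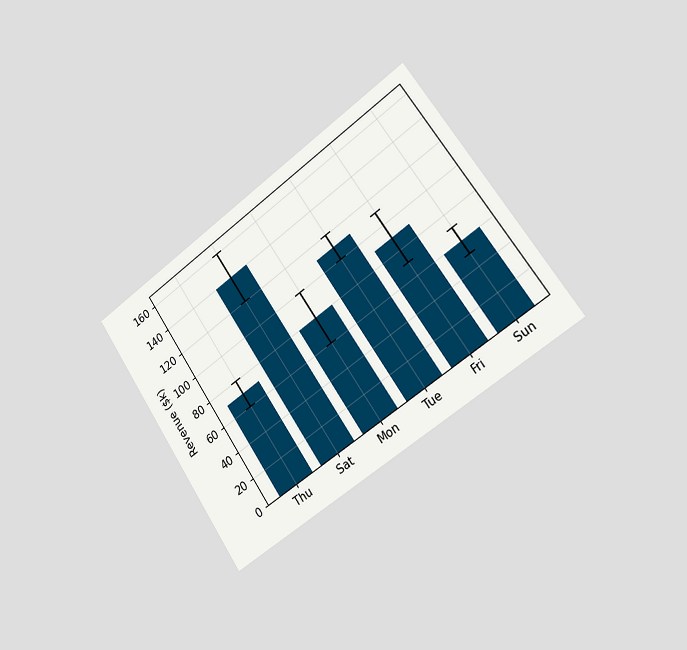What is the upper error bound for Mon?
$100k

The chart is tilted about 35° counter-clockwise and viewed slightly from the right. The Mon bar's upper whisker reaches $100k.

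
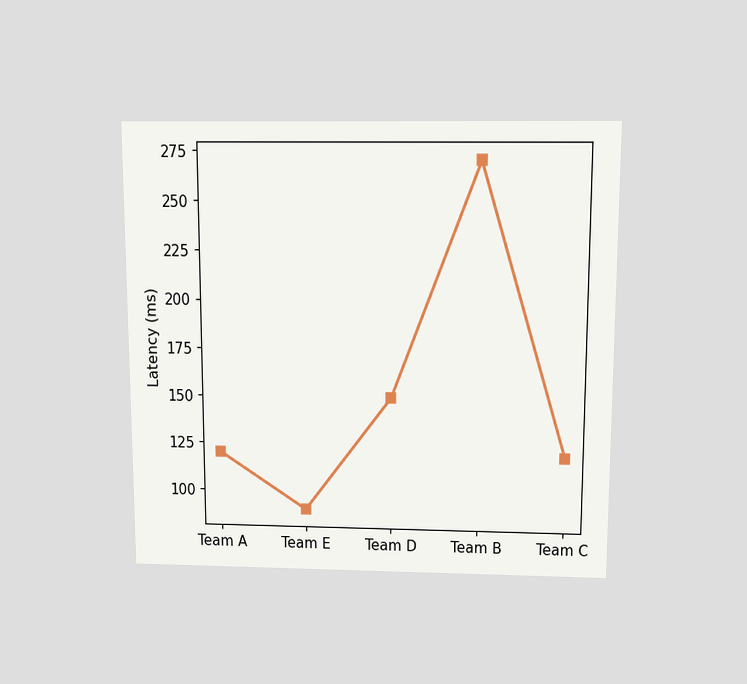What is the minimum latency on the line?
The chart is viewed slightly from above. The lowest point is at Team E, and reading across to the y-axis gives 90ms.

90ms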